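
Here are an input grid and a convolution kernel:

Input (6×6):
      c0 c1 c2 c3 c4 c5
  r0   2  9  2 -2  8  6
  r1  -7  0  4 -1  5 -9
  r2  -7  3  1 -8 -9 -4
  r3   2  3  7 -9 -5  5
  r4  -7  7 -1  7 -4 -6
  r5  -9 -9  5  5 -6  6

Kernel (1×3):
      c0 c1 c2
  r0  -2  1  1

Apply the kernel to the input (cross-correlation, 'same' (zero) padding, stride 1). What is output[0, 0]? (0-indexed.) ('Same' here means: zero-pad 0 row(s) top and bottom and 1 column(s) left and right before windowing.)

11

The receptive field on the zero-padded input at this output position is [0 2 9]. Elementwise product with the kernel and sum: 0·-2 + 2·1 + 9·1.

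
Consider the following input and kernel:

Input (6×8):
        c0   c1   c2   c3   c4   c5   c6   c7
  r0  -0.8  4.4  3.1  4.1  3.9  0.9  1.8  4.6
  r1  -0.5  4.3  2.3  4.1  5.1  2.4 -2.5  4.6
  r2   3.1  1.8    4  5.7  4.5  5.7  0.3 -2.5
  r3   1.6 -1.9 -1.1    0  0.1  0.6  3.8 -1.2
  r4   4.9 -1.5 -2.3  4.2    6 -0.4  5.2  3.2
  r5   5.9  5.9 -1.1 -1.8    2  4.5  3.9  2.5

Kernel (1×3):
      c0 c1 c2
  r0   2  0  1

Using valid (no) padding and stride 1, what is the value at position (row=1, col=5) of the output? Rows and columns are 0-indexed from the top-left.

9.4

The receptive field on the input at this output position is [2.4 -2.5 4.6]. Elementwise product with the kernel and sum: 2.4·2 + 4.6·1.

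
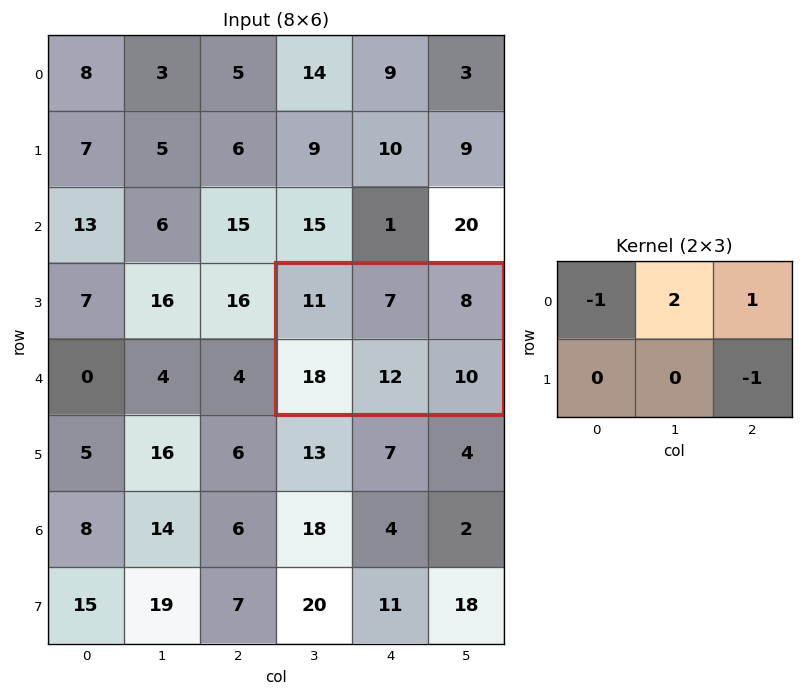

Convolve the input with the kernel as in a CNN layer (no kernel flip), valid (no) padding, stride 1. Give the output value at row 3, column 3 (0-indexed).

1

The receptive field on the input at this output position is [11 7 8 / 18 12 10]. Elementwise product with the kernel and sum: 11·-1 + 7·2 + 8·1 + 10·-1.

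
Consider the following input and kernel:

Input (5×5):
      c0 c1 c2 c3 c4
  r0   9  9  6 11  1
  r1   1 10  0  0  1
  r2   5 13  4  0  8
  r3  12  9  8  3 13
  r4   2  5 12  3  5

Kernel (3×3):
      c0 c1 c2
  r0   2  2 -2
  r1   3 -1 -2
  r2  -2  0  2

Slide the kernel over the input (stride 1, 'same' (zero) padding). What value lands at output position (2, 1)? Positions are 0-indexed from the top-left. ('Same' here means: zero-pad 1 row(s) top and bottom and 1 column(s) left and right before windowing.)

The receptive field on the zero-padded input at this output position is [1 10 0 / 5 13 4 / 12 9 8]. Elementwise product with the kernel and sum: 1·2 + 10·2 + 0·-2 + 5·3 + 13·-1 + 4·-2 + 12·-2 + 8·2.

8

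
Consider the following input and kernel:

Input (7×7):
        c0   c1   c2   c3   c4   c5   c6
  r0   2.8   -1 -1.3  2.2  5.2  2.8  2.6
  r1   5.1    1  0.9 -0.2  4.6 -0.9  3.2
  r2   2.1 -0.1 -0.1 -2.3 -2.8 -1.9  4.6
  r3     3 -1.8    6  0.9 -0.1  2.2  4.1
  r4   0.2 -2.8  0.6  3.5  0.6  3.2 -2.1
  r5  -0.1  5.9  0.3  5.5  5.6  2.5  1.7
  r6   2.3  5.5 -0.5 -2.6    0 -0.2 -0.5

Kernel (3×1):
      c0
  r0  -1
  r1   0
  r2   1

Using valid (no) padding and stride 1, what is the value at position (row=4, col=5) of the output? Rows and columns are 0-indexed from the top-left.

-3.4

The receptive field on the input at this output position is [3.2 / 2.5 / -0.2]. Elementwise product with the kernel and sum: 3.2·-1 + -0.2·1.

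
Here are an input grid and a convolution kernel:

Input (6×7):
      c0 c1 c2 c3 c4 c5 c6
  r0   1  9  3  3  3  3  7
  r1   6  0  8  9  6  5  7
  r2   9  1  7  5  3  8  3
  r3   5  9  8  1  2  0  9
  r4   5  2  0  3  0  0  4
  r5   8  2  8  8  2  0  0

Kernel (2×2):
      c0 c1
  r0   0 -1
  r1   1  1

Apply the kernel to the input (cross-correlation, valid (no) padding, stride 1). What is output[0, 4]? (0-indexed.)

8

The receptive field on the input at this output position is [3 3 / 6 5]. Elementwise product with the kernel and sum: 3·-1 + 6·1 + 5·1.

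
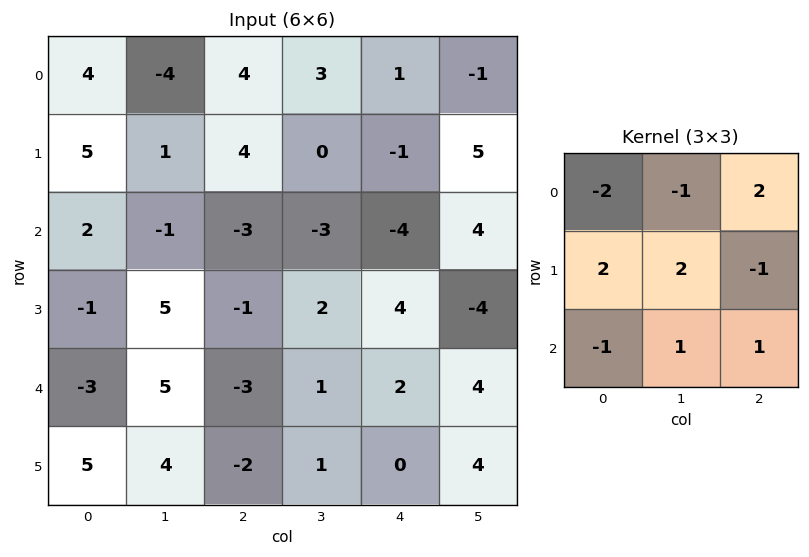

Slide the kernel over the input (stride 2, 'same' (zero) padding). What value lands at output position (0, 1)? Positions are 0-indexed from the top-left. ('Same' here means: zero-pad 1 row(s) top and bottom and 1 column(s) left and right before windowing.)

0

The receptive field on the zero-padded input at this output position is [0 0 0 / -4 4 3 / 1 4 0]. Elementwise product with the kernel and sum: 0·-2 + 0·-1 + 0·2 + -4·2 + 4·2 + 3·-1 + 1·-1 + 4·1 + 0·1.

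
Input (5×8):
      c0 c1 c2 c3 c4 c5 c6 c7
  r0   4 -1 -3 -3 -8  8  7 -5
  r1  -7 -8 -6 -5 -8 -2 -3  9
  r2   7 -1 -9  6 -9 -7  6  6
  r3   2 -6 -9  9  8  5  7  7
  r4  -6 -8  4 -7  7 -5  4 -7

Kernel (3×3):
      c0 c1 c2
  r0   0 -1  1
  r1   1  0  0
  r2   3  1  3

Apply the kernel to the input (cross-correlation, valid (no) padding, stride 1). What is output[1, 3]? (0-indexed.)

The receptive field on the input at this output position is [-5 -8 -2 / 6 -9 -7 / 9 8 5]. Elementwise product with the kernel and sum: -8·-1 + -2·1 + 6·1 + 9·3 + 8·1 + 5·3.

62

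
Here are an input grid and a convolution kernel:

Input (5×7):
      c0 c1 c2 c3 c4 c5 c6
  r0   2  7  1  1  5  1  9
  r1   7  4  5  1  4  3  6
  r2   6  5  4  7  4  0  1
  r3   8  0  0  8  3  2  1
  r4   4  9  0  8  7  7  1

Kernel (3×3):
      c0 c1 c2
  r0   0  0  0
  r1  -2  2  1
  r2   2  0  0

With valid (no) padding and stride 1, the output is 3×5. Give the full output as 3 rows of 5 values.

11 13 4 23 12
18 5 10 10 -1
-8 26 19 8 13

Output[0,0]: The receptive field on the input at this output position is [2 7 1 / 7 4 5 / 6 5 4]. Elementwise product with the kernel and sum: 7·-2 + 4·2 + 5·1 + 6·2.
Output[0,1]: The receptive field on the input at this output position is [7 1 1 / 4 5 1 / 5 4 7]. Elementwise product with the kernel and sum: 4·-2 + 5·2 + 1·1 + 5·2.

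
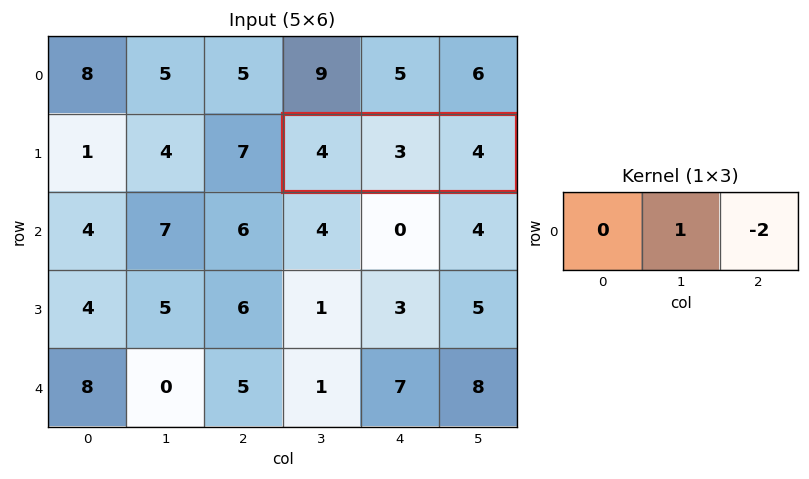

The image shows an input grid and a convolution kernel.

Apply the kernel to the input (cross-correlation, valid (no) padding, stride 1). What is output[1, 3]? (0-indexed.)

The receptive field on the input at this output position is [4 3 4]. Elementwise product with the kernel and sum: 3·1 + 4·-2.

-5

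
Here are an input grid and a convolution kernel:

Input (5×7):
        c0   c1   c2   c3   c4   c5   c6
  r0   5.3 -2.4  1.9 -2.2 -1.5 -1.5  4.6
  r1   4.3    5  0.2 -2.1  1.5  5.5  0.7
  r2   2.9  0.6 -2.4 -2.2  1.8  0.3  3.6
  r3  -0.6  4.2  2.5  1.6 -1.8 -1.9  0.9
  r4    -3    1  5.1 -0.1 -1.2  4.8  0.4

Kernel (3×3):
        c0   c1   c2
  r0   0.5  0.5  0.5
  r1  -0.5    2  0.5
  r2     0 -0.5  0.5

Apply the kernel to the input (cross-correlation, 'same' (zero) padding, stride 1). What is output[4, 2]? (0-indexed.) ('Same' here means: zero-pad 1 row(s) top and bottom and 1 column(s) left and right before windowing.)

The receptive field on the zero-padded input at this output position is [4.2 2.5 1.6 / 1 5.1 -0.1 / 0 0 0]. Elementwise product with the kernel and sum: 4.2·0.5 + 2.5·0.5 + 1.6·0.5 + 1·-0.5 + 5.1·2 + -0.1·0.5 + 0·-0.5 + 0·0.5.

13.8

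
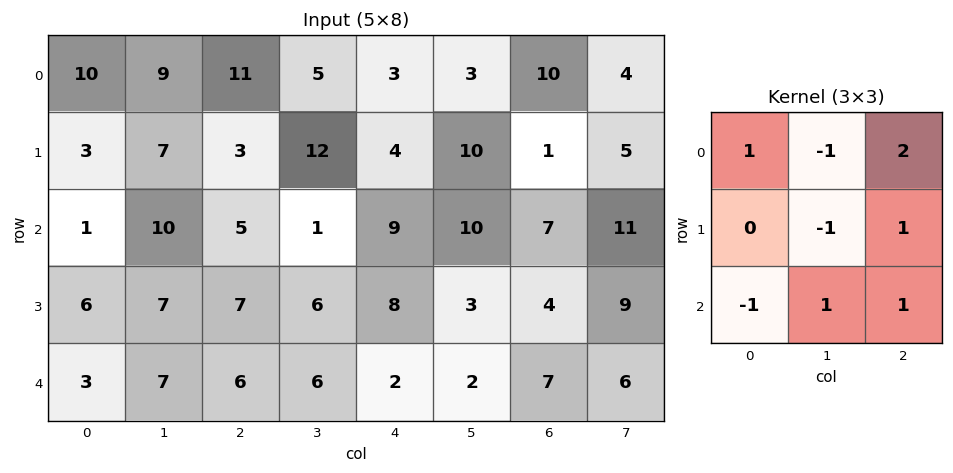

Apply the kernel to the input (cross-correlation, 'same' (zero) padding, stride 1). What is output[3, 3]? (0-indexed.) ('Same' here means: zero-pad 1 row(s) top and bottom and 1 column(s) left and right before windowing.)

The receptive field on the zero-padded input at this output position is [5 1 9 / 7 6 8 / 6 6 2]. Elementwise product with the kernel and sum: 5·1 + 1·-1 + 9·2 + 6·-1 + 8·1 + 6·-1 + 6·1 + 2·1.

26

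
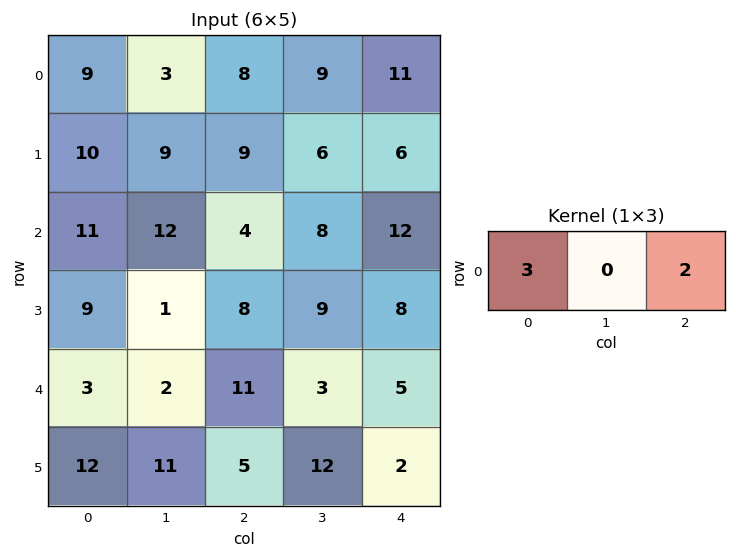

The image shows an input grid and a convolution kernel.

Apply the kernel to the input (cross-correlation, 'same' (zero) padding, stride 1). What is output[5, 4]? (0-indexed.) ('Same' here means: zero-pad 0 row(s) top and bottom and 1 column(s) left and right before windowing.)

The receptive field on the zero-padded input at this output position is [12 2 0]. Elementwise product with the kernel and sum: 12·3 + 0·2.

36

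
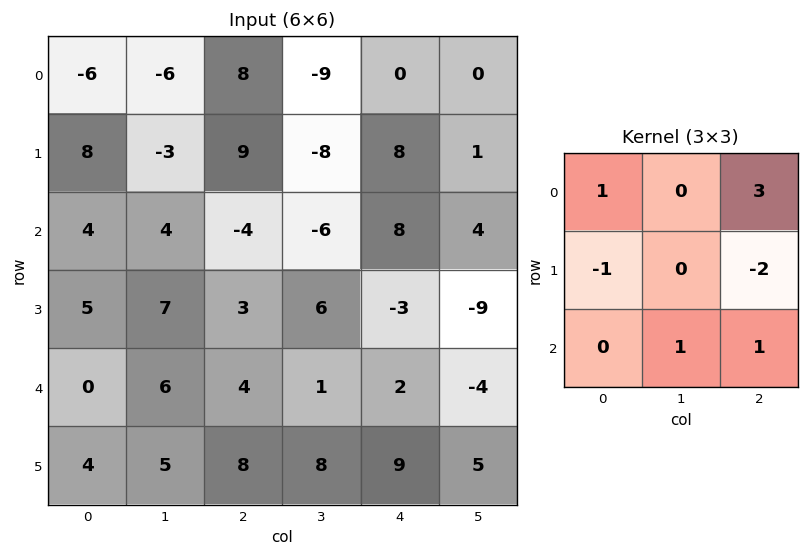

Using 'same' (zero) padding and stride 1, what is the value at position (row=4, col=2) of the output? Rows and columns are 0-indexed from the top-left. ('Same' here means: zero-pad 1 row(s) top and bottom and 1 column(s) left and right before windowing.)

The receptive field on the zero-padded input at this output position is [7 3 6 / 6 4 1 / 5 8 8]. Elementwise product with the kernel and sum: 7·1 + 6·3 + 6·-1 + 1·-2 + 8·1 + 8·1.

33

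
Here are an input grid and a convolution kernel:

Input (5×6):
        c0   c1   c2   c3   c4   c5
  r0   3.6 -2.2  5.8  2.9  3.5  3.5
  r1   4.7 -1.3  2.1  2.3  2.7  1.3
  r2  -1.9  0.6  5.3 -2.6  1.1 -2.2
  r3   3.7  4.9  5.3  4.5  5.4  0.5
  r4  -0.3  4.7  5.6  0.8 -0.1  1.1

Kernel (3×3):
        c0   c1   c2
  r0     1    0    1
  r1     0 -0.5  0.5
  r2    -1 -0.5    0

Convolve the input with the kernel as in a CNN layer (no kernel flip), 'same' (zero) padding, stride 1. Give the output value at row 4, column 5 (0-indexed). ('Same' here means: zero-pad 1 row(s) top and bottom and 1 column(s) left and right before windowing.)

The receptive field on the zero-padded input at this output position is [5.4 0.5 0 / -0.1 1.1 0 / 0 0 0]. Elementwise product with the kernel and sum: 5.4·1 + 0·1 + 1.1·-0.5 + 0·0.5 + 0·-1 + 0·-0.5.

4.85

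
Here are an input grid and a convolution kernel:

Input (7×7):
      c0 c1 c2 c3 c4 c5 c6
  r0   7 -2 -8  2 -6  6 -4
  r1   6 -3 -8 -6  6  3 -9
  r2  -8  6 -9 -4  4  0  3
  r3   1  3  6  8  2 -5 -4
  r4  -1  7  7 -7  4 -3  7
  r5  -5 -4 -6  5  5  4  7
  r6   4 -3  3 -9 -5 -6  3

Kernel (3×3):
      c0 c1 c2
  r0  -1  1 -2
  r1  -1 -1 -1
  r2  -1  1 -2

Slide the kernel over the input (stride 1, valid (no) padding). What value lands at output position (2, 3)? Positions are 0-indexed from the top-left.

20

The receptive field on the input at this output position is [-4 4 0 / 8 2 -5 / -7 4 -3]. Elementwise product with the kernel and sum: -4·-1 + 4·1 + 0·-2 + 8·-1 + 2·-1 + -5·-1 + -7·-1 + 4·1 + -3·-2.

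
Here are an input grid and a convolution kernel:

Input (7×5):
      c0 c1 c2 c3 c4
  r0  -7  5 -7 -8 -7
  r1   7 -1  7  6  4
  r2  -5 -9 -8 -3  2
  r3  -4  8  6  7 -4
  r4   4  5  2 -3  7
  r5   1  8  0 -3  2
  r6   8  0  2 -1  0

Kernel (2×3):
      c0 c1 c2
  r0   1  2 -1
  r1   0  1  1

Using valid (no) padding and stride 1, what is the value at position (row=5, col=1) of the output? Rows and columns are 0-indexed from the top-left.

12

The receptive field on the input at this output position is [8 0 -3 / 0 2 -1]. Elementwise product with the kernel and sum: 8·1 + 0·2 + -3·-1 + 2·1 + -1·1.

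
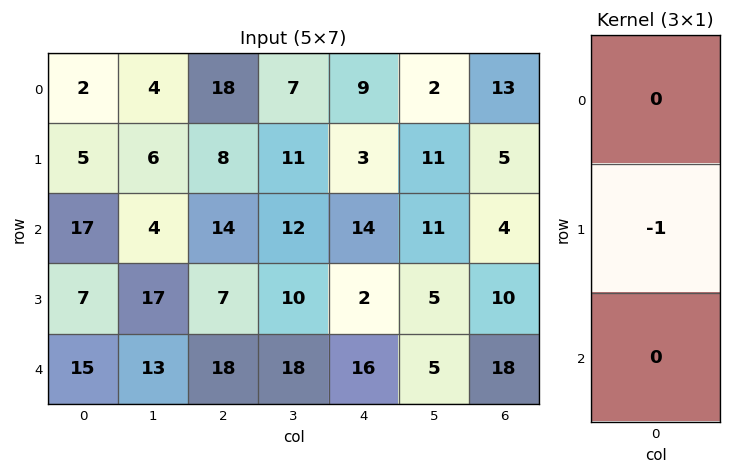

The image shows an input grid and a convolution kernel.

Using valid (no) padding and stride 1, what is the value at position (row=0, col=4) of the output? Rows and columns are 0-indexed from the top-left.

-3

The receptive field on the input at this output position is [9 / 3 / 14]. Elementwise product with the kernel and sum: 3·-1.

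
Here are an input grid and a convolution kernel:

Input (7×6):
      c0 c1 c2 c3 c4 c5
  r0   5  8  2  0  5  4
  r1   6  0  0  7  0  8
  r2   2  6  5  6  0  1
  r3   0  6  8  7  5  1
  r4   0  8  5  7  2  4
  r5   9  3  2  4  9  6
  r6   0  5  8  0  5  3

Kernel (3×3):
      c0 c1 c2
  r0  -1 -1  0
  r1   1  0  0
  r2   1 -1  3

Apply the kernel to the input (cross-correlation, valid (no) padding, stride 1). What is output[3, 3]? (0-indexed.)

The receptive field on the input at this output position is [7 5 1 / 7 2 4 / 4 9 6]. Elementwise product with the kernel and sum: 7·-1 + 5·-1 + 7·1 + 4·1 + 9·-1 + 6·3.

8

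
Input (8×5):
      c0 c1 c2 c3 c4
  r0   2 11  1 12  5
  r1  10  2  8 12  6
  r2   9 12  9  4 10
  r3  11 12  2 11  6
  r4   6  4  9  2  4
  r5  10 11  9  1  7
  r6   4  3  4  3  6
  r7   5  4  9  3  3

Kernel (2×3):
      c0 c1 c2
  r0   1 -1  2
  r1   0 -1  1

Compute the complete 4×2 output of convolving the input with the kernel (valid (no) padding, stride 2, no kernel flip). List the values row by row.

Output[0,0]: The receptive field on the input at this output position is [2 11 1 / 10 2 8]. Elementwise product with the kernel and sum: 2·1 + 11·-1 + 1·2 + 2·-1 + 8·1.
Output[0,1]: The receptive field on the input at this output position is [1 12 5 / 8 12 6]. Elementwise product with the kernel and sum: 1·1 + 12·-1 + 5·2 + 12·-1 + 6·1.

-1 -7
5 20
18 21
14 13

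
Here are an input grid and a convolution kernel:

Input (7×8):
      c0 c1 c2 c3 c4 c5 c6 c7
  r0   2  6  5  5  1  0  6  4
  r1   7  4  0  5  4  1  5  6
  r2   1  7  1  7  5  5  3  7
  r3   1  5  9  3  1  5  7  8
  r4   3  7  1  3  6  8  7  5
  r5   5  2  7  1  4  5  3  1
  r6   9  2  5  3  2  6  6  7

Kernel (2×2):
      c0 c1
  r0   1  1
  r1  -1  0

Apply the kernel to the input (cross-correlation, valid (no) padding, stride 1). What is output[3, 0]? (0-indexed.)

The receptive field on the input at this output position is [1 5 / 3 7]. Elementwise product with the kernel and sum: 1·1 + 5·1 + 3·-1.

3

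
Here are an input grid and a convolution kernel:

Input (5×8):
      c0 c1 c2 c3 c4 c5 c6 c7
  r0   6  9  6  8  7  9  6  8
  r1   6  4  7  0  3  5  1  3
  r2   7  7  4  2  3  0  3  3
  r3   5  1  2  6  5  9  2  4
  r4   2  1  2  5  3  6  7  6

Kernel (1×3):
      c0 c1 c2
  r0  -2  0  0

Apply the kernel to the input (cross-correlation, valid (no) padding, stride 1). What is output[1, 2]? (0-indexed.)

The receptive field on the input at this output position is [7 0 3]. Elementwise product with the kernel and sum: 7·-2.

-14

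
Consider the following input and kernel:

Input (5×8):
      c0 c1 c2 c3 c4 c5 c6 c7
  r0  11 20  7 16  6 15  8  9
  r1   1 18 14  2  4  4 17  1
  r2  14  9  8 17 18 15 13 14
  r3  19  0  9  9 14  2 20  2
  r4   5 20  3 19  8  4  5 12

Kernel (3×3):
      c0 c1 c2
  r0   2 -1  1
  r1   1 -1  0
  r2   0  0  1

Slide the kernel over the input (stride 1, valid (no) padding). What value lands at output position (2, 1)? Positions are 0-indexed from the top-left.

37

The receptive field on the input at this output position is [9 8 17 / 0 9 9 / 20 3 19]. Elementwise product with the kernel and sum: 9·2 + 8·-1 + 17·1 + 0·1 + 9·-1 + 19·1.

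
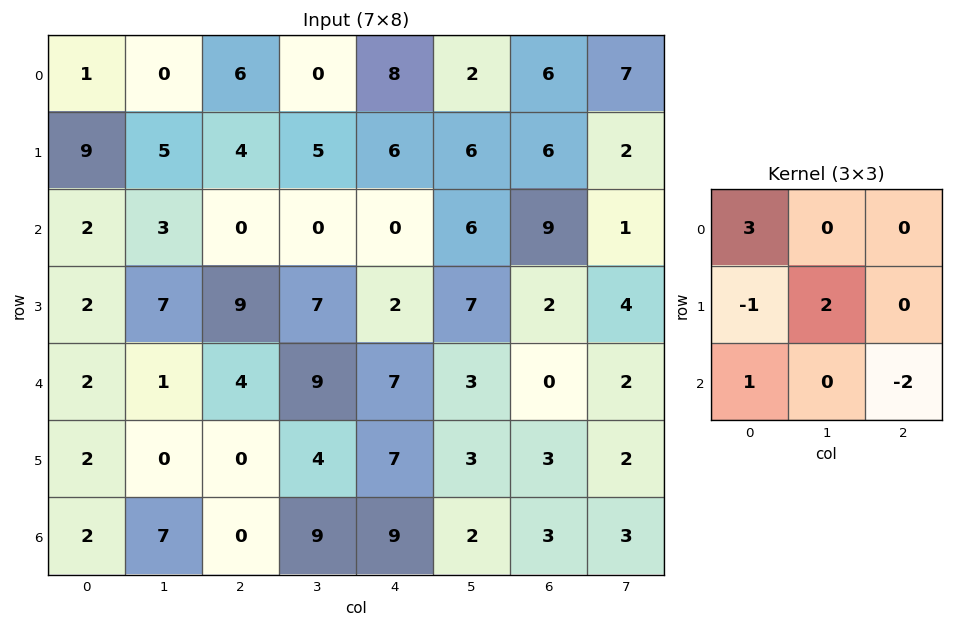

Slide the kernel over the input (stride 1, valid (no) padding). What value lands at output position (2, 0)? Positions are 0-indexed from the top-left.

The receptive field on the input at this output position is [2 3 0 / 2 7 9 / 2 1 4]. Elementwise product with the kernel and sum: 2·3 + 2·-1 + 7·2 + 2·1 + 4·-2.

12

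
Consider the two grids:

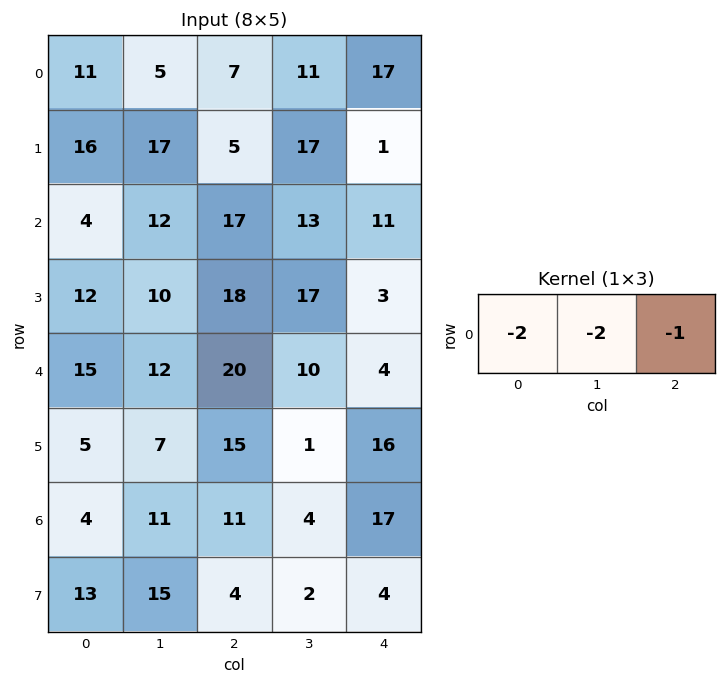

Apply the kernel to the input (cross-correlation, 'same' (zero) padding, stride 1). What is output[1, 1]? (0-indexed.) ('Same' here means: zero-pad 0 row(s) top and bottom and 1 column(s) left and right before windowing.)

The receptive field on the zero-padded input at this output position is [16 17 5]. Elementwise product with the kernel and sum: 16·-2 + 17·-2 + 5·-1.

-71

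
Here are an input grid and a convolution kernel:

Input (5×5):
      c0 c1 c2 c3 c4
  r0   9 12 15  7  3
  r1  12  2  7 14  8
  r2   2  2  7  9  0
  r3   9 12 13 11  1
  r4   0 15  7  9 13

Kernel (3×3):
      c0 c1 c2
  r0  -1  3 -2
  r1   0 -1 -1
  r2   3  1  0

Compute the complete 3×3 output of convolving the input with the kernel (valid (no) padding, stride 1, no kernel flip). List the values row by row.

Output[0,0]: The receptive field on the input at this output position is [9 12 15 / 12 2 7 / 2 2 7]. Elementwise product with the kernel and sum: 9·-1 + 12·3 + 15·-2 + 2·-1 + 7·-1 + 2·3 + 2·1.
Output[0,1]: The receptive field on the input at this output position is [12 15 7 / 2 7 14 / 2 7 9]. Elementwise product with the kernel and sum: 12·-1 + 15·3 + 7·-2 + 7·-1 + 14·-1 + 2·3 + 7·1.

-4 11 8
10 24 60
-20 29 38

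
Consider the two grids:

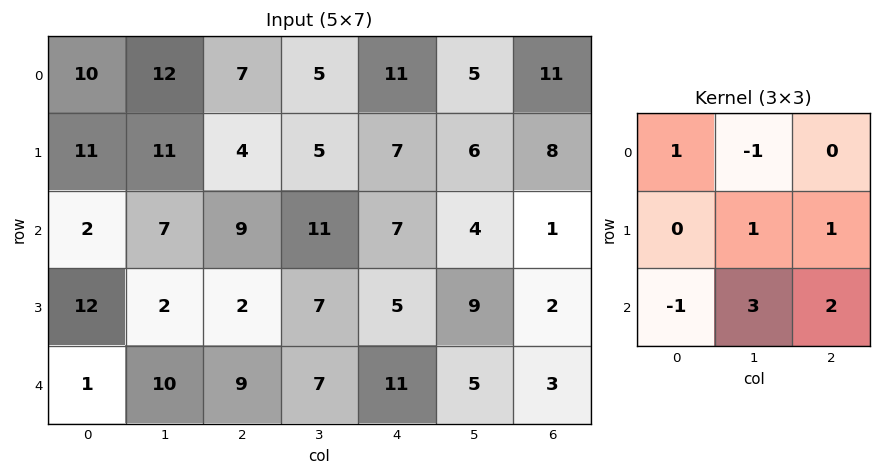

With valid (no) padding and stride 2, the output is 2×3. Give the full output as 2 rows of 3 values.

Output[0,0]: The receptive field on the input at this output position is [10 12 7 / 11 11 4 / 2 7 9]. Elementwise product with the kernel and sum: 10·1 + 12·-1 + 11·1 + 4·1 + 2·-1 + 7·3 + 9·2.
Output[0,1]: The receptive field on the input at this output position is [7 5 11 / 4 5 7 / 9 11 7]. Elementwise product with the kernel and sum: 7·1 + 5·-1 + 5·1 + 7·1 + 9·-1 + 11·3 + 7·2.

50 52 27
46 44 24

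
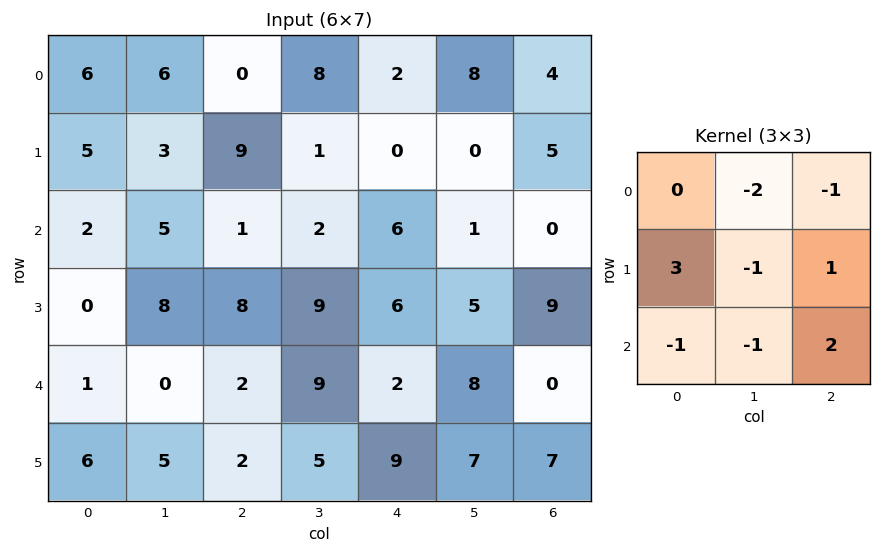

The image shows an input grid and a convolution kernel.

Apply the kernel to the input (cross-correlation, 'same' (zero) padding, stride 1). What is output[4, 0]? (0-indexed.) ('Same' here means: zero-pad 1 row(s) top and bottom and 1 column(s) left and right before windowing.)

-5

The receptive field on the zero-padded input at this output position is [0 0 8 / 0 1 0 / 0 6 5]. Elementwise product with the kernel and sum: 0·-2 + 8·-1 + 0·3 + 1·-1 + 0·1 + 0·-1 + 6·-1 + 5·2.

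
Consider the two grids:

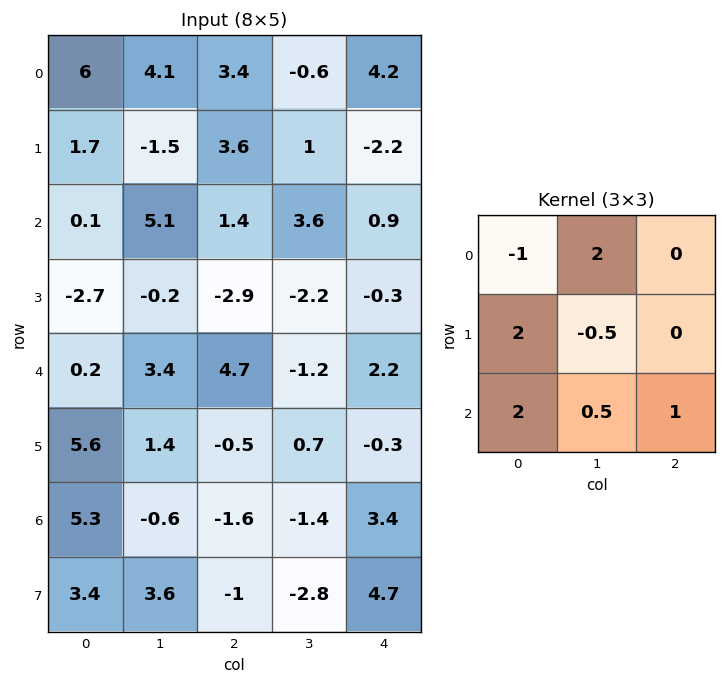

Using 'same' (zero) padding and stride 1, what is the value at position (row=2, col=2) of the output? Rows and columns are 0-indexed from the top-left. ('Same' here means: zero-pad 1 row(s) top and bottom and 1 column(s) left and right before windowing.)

14.15

The receptive field on the zero-padded input at this output position is [-1.5 3.6 1 / 5.1 1.4 3.6 / -0.2 -2.9 -2.2]. Elementwise product with the kernel and sum: -1.5·-1 + 3.6·2 + 5.1·2 + 1.4·-0.5 + -0.2·2 + -2.9·0.5 + -2.2·1.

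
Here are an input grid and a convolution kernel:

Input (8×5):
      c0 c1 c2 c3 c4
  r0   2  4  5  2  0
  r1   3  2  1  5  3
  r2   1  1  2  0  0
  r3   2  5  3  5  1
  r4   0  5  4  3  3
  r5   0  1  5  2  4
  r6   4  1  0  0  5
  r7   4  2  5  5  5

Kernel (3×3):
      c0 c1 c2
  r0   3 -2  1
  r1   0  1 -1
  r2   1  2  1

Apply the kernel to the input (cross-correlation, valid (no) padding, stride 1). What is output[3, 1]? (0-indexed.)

28

The receptive field on the input at this output position is [5 3 5 / 5 4 3 / 1 5 2]. Elementwise product with the kernel and sum: 5·3 + 3·-2 + 5·1 + 4·1 + 3·-1 + 1·1 + 5·2 + 2·1.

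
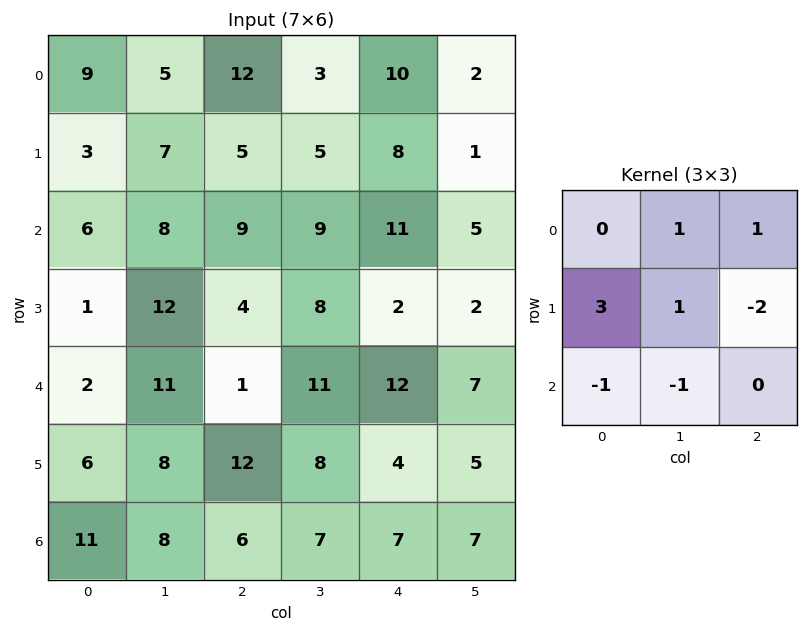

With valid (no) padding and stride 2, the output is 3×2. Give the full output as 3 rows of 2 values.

9 -1
11 24
-5 46

Output[0,0]: The receptive field on the input at this output position is [9 5 12 / 3 7 5 / 6 8 9]. Elementwise product with the kernel and sum: 5·1 + 12·1 + 3·3 + 7·1 + 5·-2 + 6·-1 + 8·-1.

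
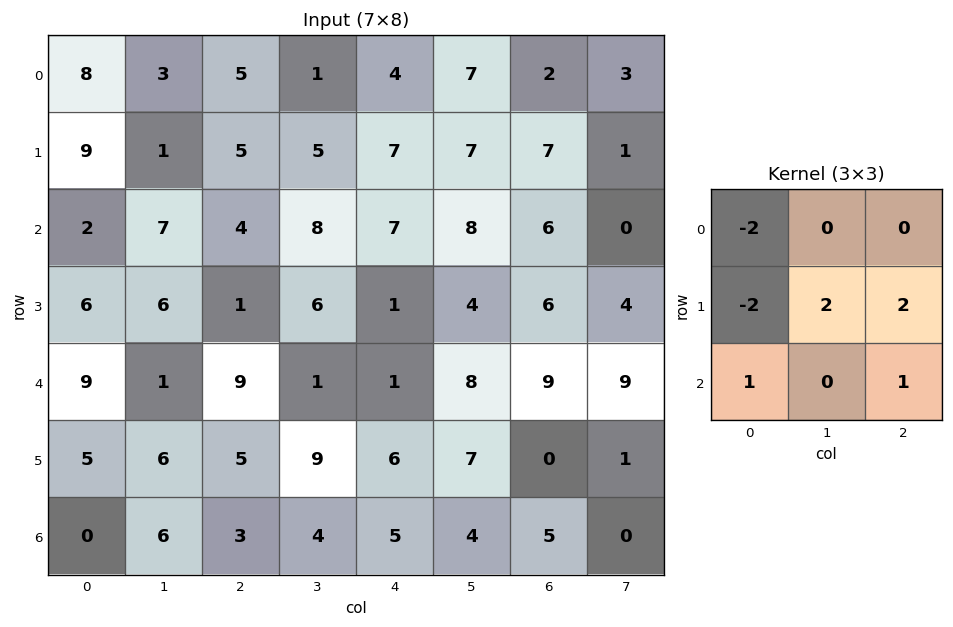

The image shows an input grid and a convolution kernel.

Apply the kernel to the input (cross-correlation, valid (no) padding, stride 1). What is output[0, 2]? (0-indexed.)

15

The receptive field on the input at this output position is [5 1 4 / 5 5 7 / 4 8 7]. Elementwise product with the kernel and sum: 5·-2 + 5·-2 + 5·2 + 7·2 + 4·1 + 7·1.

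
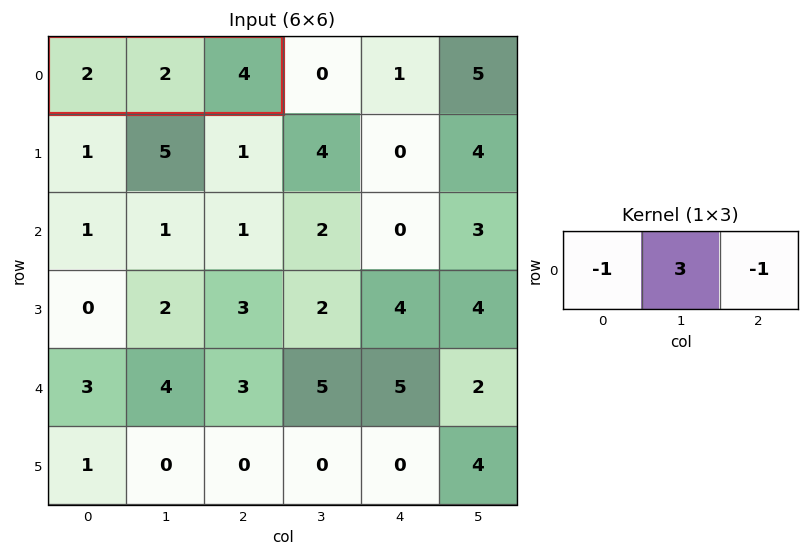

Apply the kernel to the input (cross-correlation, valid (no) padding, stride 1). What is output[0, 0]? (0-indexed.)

The receptive field on the input at this output position is [2 2 4]. Elementwise product with the kernel and sum: 2·-1 + 2·3 + 4·-1.

0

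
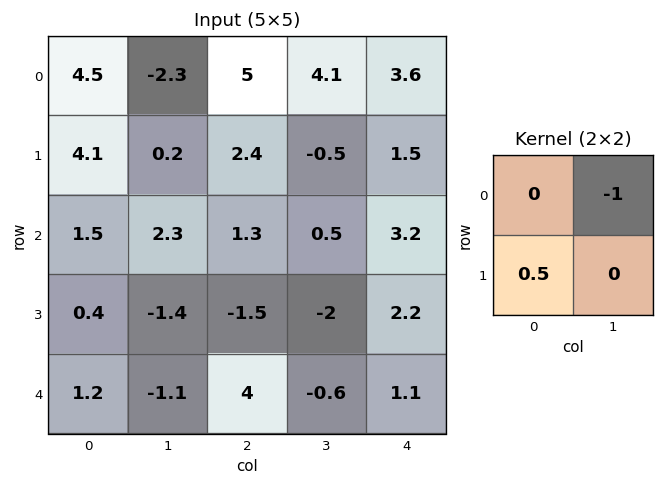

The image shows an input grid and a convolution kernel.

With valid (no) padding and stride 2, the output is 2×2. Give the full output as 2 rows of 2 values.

Output[0,0]: The receptive field on the input at this output position is [4.5 -2.3 / 4.1 0.2]. Elementwise product with the kernel and sum: -2.3·-1 + 4.1·0.5.
Output[0,1]: The receptive field on the input at this output position is [5 4.1 / 2.4 -0.5]. Elementwise product with the kernel and sum: 4.1·-1 + 2.4·0.5.

4.35 -2.9
-2.1 -1.25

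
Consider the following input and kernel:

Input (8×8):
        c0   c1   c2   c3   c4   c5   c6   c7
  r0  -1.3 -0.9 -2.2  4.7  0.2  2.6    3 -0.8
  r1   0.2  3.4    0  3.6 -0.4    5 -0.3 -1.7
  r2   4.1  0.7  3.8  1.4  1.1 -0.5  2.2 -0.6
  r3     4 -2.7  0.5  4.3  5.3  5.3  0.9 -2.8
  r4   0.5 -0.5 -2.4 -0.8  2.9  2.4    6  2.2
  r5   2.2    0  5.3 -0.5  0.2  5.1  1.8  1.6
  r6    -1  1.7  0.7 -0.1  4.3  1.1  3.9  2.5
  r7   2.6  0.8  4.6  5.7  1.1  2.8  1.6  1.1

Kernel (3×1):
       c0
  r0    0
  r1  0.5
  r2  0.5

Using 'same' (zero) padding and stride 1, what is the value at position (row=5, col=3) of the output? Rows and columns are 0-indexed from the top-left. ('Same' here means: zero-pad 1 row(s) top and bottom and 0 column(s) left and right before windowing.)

-0.3

The receptive field on the zero-padded input at this output position is [-0.8 / -0.5 / -0.1]. Elementwise product with the kernel and sum: -0.5·0.5 + -0.1·0.5.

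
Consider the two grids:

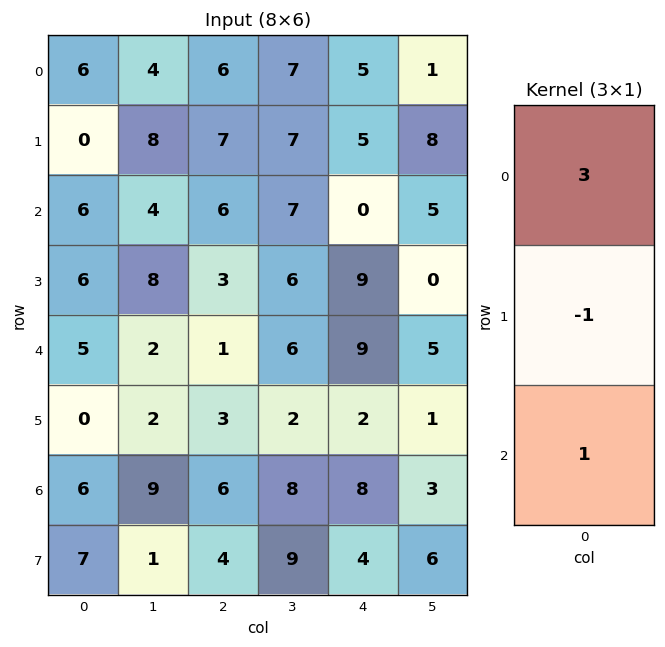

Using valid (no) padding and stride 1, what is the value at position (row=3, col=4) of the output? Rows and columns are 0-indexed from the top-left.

The receptive field on the input at this output position is [9 / 9 / 2]. Elementwise product with the kernel and sum: 9·3 + 9·-1 + 2·1.

20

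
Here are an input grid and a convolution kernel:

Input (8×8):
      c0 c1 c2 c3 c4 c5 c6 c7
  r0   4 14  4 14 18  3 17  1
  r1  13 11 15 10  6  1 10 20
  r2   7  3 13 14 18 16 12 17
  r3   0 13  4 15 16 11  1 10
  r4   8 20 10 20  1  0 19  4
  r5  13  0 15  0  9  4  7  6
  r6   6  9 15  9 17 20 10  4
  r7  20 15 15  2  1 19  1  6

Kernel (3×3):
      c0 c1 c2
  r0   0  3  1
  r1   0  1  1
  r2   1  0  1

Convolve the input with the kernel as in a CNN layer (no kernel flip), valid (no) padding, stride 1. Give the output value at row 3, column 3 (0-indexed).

The receptive field on the input at this output position is [15 16 11 / 20 1 0 / 0 9 4]. Elementwise product with the kernel and sum: 16·3 + 11·1 + 1·1 + 0·1 + 0·1 + 4·1.

64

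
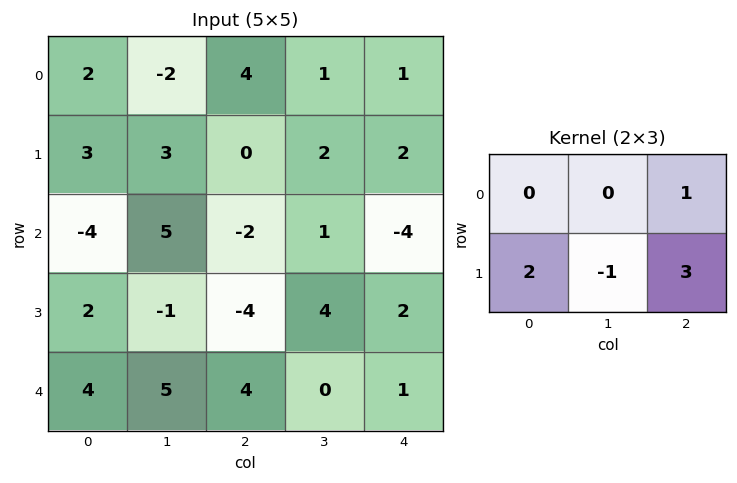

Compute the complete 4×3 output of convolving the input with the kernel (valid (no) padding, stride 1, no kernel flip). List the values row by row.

7 13 5
-19 17 -15
-9 15 -10
11 10 13

Output[0,0]: The receptive field on the input at this output position is [2 -2 4 / 3 3 0]. Elementwise product with the kernel and sum: 4·1 + 3·2 + 3·-1 + 0·3.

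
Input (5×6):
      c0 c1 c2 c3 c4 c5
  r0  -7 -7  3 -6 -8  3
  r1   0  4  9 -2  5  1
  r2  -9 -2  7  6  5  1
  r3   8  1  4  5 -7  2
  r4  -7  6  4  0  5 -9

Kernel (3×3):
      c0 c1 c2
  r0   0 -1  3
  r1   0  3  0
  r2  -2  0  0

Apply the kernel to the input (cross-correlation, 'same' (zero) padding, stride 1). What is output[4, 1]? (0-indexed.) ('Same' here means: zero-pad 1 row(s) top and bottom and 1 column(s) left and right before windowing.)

The receptive field on the zero-padded input at this output position is [8 1 4 / -7 6 4 / 0 0 0]. Elementwise product with the kernel and sum: 1·-1 + 4·3 + 6·3 + 0·-2.

29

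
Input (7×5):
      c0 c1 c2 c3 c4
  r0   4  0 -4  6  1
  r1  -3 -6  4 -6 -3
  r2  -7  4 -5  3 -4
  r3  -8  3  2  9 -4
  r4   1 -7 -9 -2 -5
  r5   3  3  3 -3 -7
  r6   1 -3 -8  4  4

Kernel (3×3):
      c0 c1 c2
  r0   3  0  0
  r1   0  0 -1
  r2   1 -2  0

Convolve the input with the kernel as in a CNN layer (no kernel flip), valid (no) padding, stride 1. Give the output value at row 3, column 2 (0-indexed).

The receptive field on the input at this output position is [2 9 -4 / -9 -2 -5 / 3 -3 -7]. Elementwise product with the kernel and sum: 2·3 + -5·-1 + 3·1 + -3·-2.

20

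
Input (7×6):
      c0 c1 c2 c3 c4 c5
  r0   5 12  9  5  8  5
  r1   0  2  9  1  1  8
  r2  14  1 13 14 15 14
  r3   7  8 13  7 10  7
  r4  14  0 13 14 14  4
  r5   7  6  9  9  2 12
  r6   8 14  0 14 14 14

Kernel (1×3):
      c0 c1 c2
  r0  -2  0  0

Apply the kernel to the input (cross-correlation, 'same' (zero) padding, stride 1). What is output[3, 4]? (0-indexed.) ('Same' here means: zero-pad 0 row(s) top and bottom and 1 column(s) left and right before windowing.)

The receptive field on the zero-padded input at this output position is [7 10 7]. Elementwise product with the kernel and sum: 7·-2.

-14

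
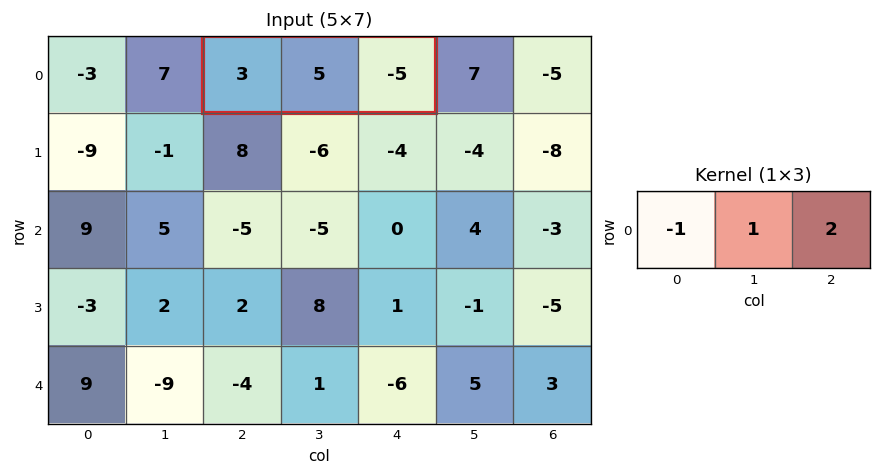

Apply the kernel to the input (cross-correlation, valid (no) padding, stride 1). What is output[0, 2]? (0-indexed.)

The receptive field on the input at this output position is [3 5 -5]. Elementwise product with the kernel and sum: 3·-1 + 5·1 + -5·2.

-8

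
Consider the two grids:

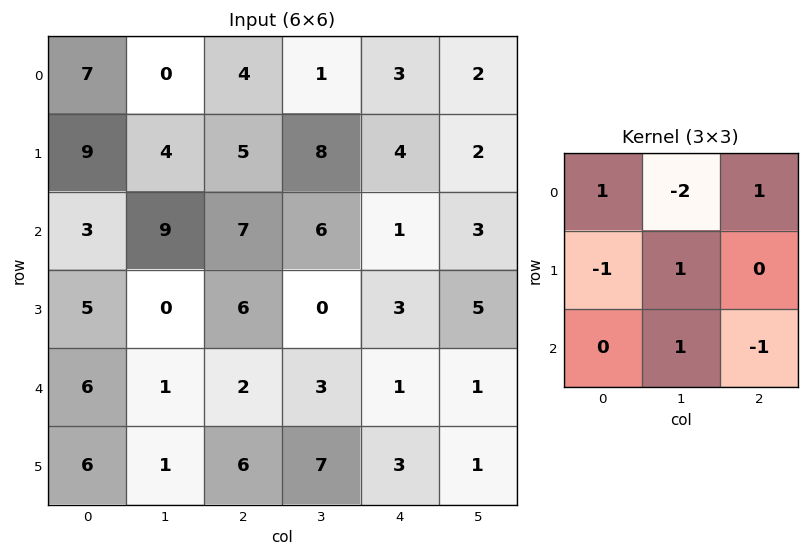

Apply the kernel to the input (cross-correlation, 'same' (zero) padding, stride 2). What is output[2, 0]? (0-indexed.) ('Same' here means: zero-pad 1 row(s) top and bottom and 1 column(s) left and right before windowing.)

1

The receptive field on the zero-padded input at this output position is [0 5 0 / 0 6 1 / 0 6 1]. Elementwise product with the kernel and sum: 0·1 + 5·-2 + 0·1 + 0·-1 + 6·1 + 6·1 + 1·-1.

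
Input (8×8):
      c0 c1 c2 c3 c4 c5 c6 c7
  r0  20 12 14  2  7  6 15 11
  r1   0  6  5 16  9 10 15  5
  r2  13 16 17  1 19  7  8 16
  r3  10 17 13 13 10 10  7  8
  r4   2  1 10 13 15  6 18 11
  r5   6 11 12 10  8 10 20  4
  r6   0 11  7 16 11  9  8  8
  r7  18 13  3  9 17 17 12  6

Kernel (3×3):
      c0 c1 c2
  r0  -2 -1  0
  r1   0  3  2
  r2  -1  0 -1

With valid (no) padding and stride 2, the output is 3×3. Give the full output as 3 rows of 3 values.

-54 0 13
23 -1 -34
45 -5 15

Output[0,0]: The receptive field on the input at this output position is [20 12 14 / 0 6 5 / 13 16 17]. Elementwise product with the kernel and sum: 20·-2 + 12·-1 + 6·3 + 5·2 + 13·-1 + 17·-1.
Output[0,1]: The receptive field on the input at this output position is [14 2 7 / 5 16 9 / 17 1 19]. Elementwise product with the kernel and sum: 14·-2 + 2·-1 + 16·3 + 9·2 + 17·-1 + 19·-1.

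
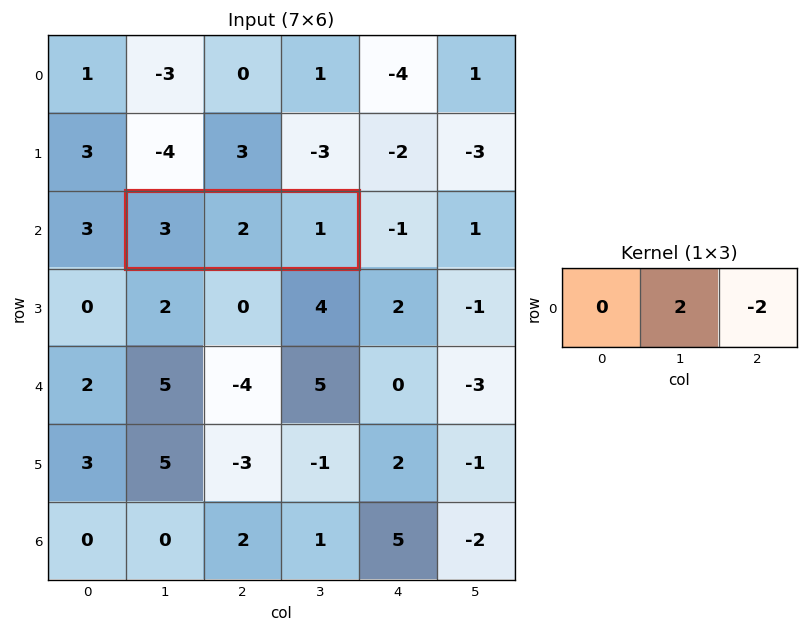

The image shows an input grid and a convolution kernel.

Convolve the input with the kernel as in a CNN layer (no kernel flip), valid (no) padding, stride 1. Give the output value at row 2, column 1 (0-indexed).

The receptive field on the input at this output position is [3 2 1]. Elementwise product with the kernel and sum: 2·2 + 1·-2.

2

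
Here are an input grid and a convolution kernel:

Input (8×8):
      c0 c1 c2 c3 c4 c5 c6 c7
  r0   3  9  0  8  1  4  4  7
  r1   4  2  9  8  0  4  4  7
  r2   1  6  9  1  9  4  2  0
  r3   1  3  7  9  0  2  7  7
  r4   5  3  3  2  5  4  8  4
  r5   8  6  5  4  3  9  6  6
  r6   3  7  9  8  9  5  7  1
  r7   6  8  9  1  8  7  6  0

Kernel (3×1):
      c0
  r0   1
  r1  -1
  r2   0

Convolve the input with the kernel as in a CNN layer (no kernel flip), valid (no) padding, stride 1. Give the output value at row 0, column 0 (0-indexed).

-1

The receptive field on the input at this output position is [3 / 4 / 1]. Elementwise product with the kernel and sum: 3·1 + 4·-1.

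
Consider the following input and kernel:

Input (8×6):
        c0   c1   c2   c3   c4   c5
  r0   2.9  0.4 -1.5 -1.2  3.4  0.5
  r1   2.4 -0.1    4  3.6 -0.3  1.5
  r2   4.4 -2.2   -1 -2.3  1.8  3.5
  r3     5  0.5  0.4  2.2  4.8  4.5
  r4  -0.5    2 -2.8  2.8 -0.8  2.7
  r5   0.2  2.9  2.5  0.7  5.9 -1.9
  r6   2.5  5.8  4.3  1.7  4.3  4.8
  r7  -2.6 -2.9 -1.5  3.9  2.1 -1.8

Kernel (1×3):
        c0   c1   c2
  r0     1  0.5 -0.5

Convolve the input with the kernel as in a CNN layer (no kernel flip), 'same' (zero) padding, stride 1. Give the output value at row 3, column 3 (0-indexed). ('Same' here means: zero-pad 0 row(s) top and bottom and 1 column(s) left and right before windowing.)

The receptive field on the zero-padded input at this output position is [0.4 2.2 4.8]. Elementwise product with the kernel and sum: 0.4·1 + 2.2·0.5 + 4.8·-0.5.

-0.9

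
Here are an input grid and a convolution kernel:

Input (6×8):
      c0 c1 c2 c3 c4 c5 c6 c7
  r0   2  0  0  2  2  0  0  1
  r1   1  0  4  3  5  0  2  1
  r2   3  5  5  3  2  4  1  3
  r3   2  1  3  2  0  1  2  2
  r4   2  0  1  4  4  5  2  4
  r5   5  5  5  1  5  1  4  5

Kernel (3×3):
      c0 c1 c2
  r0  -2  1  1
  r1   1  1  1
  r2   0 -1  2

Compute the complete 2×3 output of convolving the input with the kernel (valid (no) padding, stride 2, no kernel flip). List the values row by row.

Output[0,0]: The receptive field on the input at this output position is [2 0 0 / 1 0 4 / 3 5 5]. Elementwise product with the kernel and sum: 2·-2 + 0·1 + 0·1 + 1·1 + 0·1 + 4·1 + 5·-1 + 5·2.
Output[0,1]: The receptive field on the input at this output position is [0 2 2 / 4 3 5 / 5 3 2]. Elementwise product with the kernel and sum: 0·-2 + 2·1 + 2·1 + 4·1 + 3·1 + 5·1 + 3·-1 + 2·2.

6 17 1
12 4 3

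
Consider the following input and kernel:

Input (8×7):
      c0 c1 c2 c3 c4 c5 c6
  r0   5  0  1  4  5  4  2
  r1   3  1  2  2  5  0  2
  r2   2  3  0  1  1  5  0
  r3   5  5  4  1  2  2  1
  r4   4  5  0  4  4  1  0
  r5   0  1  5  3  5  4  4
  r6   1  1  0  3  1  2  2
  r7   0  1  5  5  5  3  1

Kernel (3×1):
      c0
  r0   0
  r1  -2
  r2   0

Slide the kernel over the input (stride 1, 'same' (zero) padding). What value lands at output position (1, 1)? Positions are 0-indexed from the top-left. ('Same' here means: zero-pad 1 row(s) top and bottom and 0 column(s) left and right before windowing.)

The receptive field on the zero-padded input at this output position is [0 / 1 / 3]. Elementwise product with the kernel and sum: 1·-2.

-2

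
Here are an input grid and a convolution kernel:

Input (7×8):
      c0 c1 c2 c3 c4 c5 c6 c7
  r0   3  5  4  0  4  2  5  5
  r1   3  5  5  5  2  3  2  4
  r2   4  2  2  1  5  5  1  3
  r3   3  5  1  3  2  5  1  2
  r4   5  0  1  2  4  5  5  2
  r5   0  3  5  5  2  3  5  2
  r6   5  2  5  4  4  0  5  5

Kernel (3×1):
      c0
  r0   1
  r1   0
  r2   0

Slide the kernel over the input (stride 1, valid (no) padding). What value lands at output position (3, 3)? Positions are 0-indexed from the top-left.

3

The receptive field on the input at this output position is [3 / 2 / 5]. Elementwise product with the kernel and sum: 3·1.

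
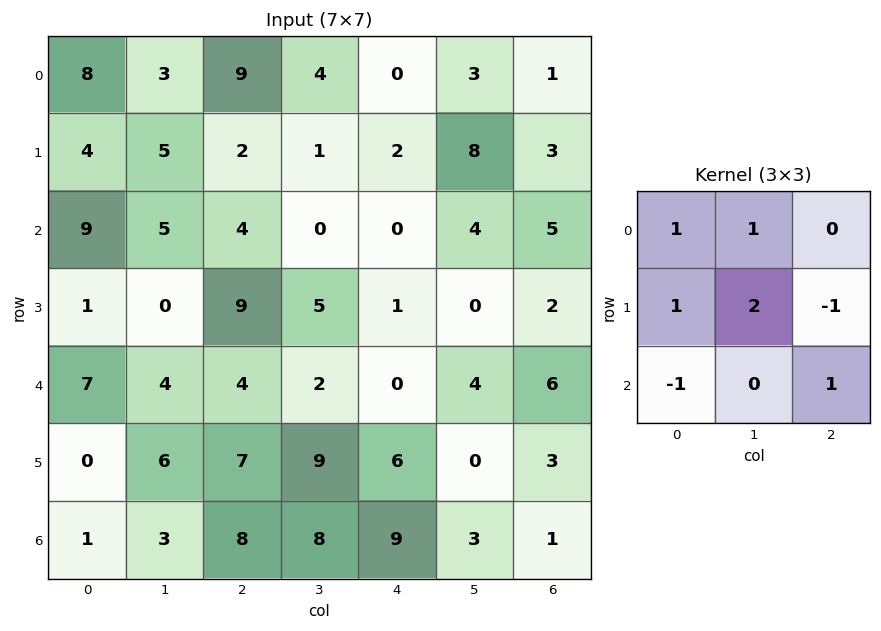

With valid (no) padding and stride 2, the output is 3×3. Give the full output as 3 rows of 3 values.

18 11 23
3 18 9
23 26 -1

Output[0,0]: The receptive field on the input at this output position is [8 3 9 / 4 5 2 / 9 5 4]. Elementwise product with the kernel and sum: 8·1 + 3·1 + 4·1 + 5·2 + 2·-1 + 9·-1 + 4·1.
Output[0,1]: The receptive field on the input at this output position is [9 4 0 / 2 1 2 / 4 0 0]. Elementwise product with the kernel and sum: 9·1 + 4·1 + 2·1 + 1·2 + 2·-1 + 4·-1 + 0·1.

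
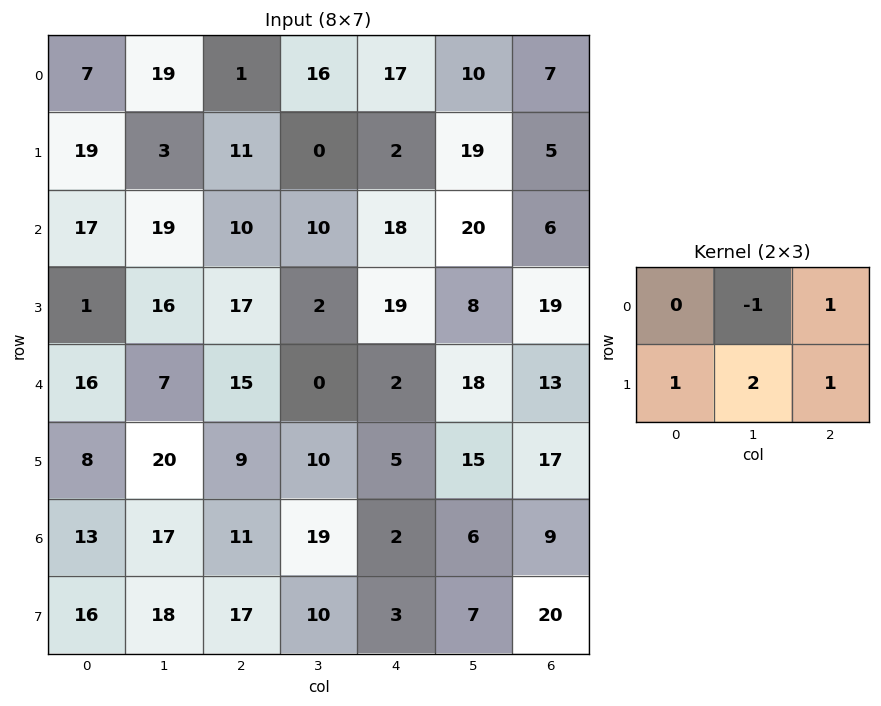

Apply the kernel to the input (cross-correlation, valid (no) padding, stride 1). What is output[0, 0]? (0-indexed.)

The receptive field on the input at this output position is [7 19 1 / 19 3 11]. Elementwise product with the kernel and sum: 19·-1 + 1·1 + 19·1 + 3·2 + 11·1.

18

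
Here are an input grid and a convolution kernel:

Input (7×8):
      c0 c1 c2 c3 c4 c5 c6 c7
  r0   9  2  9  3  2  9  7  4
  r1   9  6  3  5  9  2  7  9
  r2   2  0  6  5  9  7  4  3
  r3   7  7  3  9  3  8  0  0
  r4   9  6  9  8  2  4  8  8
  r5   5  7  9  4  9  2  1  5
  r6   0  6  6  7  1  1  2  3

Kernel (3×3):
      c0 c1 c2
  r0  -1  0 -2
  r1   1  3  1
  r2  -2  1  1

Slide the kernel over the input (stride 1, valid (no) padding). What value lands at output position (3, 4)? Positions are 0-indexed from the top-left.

The receptive field on the input at this output position is [3 8 0 / 2 4 8 / 9 2 1]. Elementwise product with the kernel and sum: 3·-1 + 0·-2 + 2·1 + 4·3 + 8·1 + 9·-2 + 2·1 + 1·1.

4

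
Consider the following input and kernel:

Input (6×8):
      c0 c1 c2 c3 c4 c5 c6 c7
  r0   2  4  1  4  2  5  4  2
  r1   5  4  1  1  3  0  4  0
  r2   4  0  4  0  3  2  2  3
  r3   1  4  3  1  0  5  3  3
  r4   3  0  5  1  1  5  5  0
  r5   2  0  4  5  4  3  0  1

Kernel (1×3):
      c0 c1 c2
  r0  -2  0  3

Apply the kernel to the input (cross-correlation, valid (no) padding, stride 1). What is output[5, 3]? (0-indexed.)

-1

The receptive field on the input at this output position is [5 4 3]. Elementwise product with the kernel and sum: 5·-2 + 3·3.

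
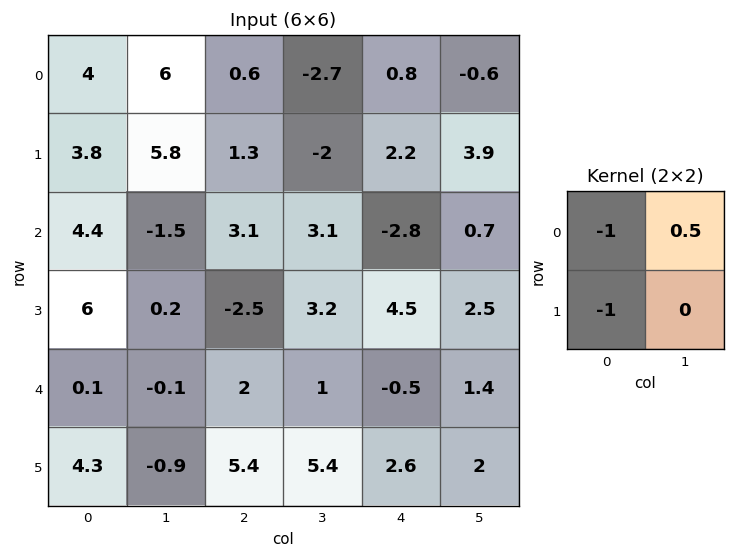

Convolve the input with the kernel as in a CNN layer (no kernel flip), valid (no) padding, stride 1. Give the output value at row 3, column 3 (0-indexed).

-1.95

The receptive field on the input at this output position is [3.2 4.5 / 1 -0.5]. Elementwise product with the kernel and sum: 3.2·-1 + 4.5·0.5 + 1·-1.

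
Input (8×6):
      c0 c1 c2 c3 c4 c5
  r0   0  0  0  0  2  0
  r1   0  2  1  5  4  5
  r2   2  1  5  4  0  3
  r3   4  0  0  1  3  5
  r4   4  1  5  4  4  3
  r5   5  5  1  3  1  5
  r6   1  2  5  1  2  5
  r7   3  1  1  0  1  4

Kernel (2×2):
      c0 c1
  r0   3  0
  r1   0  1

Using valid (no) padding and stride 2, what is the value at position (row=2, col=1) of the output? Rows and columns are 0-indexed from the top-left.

18

The receptive field on the input at this output position is [5 4 / 1 3]. Elementwise product with the kernel and sum: 5·3 + 3·1.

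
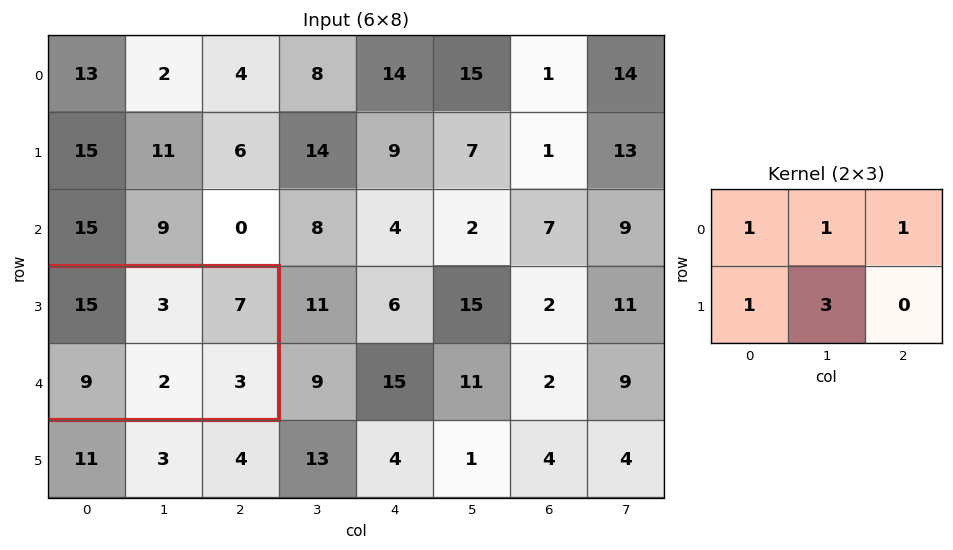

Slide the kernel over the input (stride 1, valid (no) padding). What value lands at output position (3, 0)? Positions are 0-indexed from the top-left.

40

The receptive field on the input at this output position is [15 3 7 / 9 2 3]. Elementwise product with the kernel and sum: 15·1 + 3·1 + 7·1 + 9·1 + 2·3.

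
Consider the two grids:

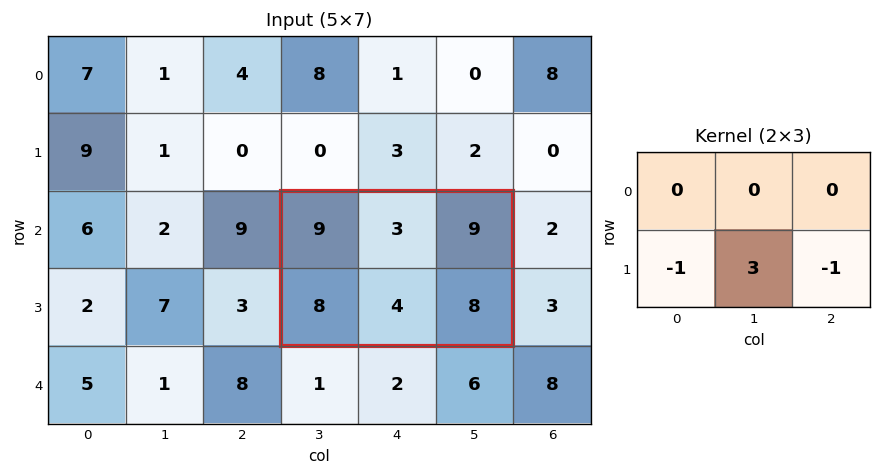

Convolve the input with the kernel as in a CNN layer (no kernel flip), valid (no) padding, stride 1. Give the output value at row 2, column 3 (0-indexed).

-4

The receptive field on the input at this output position is [9 3 9 / 8 4 8]. Elementwise product with the kernel and sum: 8·-1 + 4·3 + 8·-1.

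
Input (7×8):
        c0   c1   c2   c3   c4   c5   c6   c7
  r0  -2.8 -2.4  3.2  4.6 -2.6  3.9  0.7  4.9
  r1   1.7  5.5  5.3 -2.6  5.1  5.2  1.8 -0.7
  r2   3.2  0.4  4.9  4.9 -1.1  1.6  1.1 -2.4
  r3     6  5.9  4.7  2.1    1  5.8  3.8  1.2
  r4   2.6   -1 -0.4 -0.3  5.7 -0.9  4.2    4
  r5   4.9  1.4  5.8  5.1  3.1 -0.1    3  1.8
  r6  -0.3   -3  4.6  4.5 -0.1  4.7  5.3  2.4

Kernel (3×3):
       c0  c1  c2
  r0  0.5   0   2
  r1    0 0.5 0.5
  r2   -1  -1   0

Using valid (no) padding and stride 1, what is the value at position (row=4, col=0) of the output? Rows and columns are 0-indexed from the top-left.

7.4

The receptive field on the input at this output position is [2.6 -1 -0.4 / 4.9 1.4 5.8 / -0.3 -3 4.6]. Elementwise product with the kernel and sum: 2.6·0.5 + -0.4·2 + 1.4·0.5 + 5.8·0.5 + -0.3·-1 + -3·-1.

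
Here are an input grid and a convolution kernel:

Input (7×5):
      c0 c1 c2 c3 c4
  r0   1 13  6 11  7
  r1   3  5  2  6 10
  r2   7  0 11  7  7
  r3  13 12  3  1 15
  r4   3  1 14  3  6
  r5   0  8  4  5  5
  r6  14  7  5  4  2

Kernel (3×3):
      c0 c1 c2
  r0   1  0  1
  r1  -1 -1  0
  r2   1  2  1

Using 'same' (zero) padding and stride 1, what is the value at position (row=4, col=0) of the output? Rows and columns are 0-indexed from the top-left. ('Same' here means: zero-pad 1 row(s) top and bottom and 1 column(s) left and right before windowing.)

The receptive field on the zero-padded input at this output position is [0 13 12 / 0 3 1 / 0 0 8]. Elementwise product with the kernel and sum: 0·1 + 12·1 + 0·-1 + 3·-1 + 0·1 + 0·2 + 8·1.

17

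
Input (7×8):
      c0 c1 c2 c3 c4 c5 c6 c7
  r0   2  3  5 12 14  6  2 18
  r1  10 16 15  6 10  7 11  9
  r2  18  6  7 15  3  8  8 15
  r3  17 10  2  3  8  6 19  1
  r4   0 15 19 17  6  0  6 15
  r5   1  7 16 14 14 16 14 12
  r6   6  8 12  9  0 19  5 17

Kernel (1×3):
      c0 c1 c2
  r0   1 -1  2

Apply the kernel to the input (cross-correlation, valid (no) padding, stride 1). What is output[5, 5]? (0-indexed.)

26

The receptive field on the input at this output position is [16 14 12]. Elementwise product with the kernel and sum: 16·1 + 14·-1 + 12·2.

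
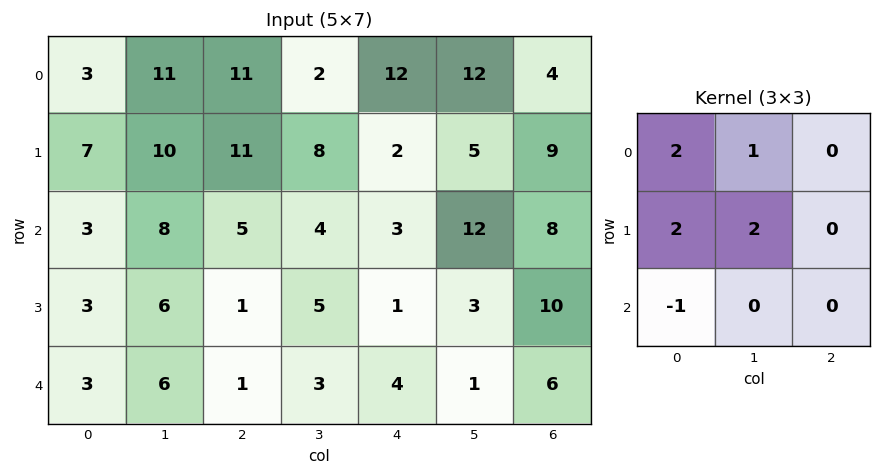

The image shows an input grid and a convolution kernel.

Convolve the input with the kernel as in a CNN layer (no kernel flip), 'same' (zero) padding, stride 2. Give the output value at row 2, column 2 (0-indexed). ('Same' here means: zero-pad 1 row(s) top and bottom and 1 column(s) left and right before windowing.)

25

The receptive field on the zero-padded input at this output position is [5 1 3 / 3 4 1 / 0 0 0]. Elementwise product with the kernel and sum: 5·2 + 1·1 + 3·2 + 4·2 + 0·-1.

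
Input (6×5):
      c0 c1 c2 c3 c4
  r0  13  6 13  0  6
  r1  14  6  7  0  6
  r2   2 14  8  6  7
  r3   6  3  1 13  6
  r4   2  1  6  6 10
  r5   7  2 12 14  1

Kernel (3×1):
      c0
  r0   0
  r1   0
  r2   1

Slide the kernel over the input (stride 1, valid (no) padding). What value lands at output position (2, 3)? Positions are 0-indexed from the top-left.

The receptive field on the input at this output position is [6 / 13 / 6]. Elementwise product with the kernel and sum: 6·1.

6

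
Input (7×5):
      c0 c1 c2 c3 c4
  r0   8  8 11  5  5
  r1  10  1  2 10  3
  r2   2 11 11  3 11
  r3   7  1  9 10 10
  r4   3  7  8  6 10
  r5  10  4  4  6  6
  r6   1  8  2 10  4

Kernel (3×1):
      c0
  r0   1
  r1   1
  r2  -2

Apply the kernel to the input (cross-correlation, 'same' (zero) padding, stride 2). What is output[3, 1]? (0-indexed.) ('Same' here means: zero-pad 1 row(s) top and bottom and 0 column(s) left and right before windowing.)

6

The receptive field on the zero-padded input at this output position is [4 / 2 / 0]. Elementwise product with the kernel and sum: 4·1 + 2·1 + 0·-2.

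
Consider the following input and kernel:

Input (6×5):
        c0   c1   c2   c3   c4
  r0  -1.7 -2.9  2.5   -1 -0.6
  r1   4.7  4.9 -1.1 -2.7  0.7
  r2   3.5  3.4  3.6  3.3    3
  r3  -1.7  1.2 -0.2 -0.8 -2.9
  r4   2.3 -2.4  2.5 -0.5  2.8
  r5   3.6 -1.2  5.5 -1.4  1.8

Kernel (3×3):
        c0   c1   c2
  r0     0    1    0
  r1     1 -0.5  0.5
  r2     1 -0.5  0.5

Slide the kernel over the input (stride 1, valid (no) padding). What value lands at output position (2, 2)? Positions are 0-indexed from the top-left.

6.2

The receptive field on the input at this output position is [3.6 3.3 3 / -0.2 -0.8 -2.9 / 2.5 -0.5 2.8]. Elementwise product with the kernel and sum: 3.3·1 + -0.2·1 + -0.8·-0.5 + -2.9·0.5 + 2.5·1 + -0.5·-0.5 + 2.8·0.5.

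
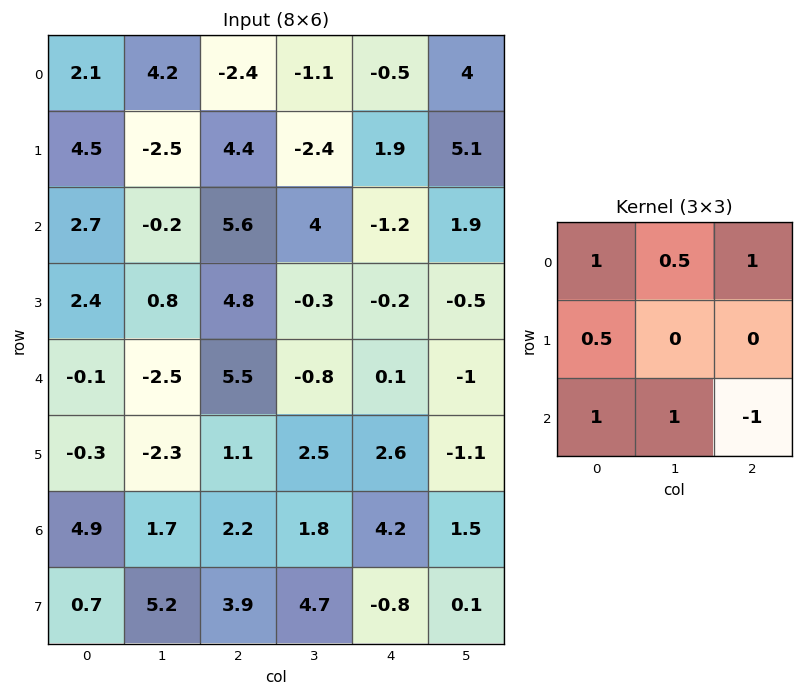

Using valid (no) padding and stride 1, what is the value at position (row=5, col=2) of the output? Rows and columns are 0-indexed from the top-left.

The receptive field on the input at this output position is [1.1 2.5 2.6 / 2.2 1.8 4.2 / 3.9 4.7 -0.8]. Elementwise product with the kernel and sum: 1.1·1 + 2.5·0.5 + 2.6·1 + 2.2·0.5 + 3.9·1 + 4.7·1 + -0.8·-1.

15.45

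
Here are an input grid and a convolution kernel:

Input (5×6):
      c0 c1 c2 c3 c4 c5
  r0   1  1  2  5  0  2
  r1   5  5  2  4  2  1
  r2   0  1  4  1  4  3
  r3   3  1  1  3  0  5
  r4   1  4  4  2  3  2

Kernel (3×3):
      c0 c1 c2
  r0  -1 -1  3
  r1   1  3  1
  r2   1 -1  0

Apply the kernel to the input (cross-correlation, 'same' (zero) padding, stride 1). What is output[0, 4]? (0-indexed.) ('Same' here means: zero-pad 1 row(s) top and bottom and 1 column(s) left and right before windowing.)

9

The receptive field on the zero-padded input at this output position is [0 0 0 / 5 0 2 / 4 2 1]. Elementwise product with the kernel and sum: 0·-1 + 0·-1 + 0·3 + 5·1 + 0·3 + 2·1 + 4·1 + 2·-1.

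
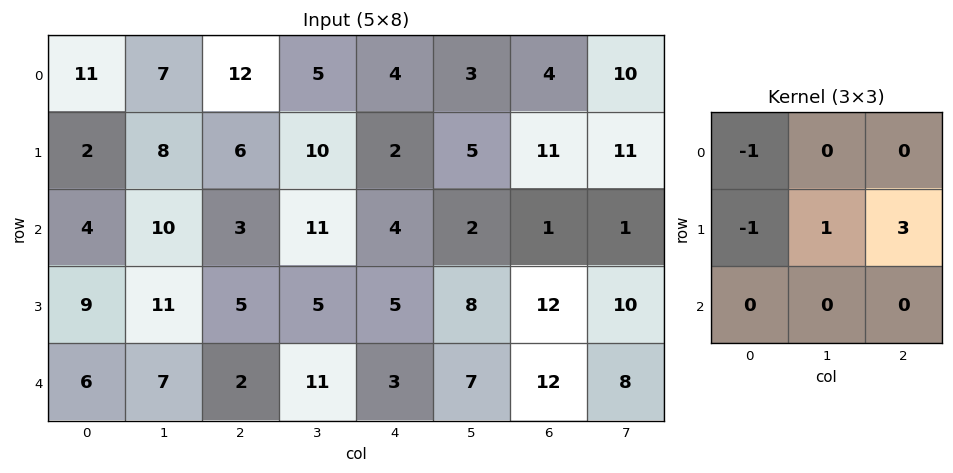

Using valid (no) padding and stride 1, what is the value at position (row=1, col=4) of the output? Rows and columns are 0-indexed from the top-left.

The receptive field on the input at this output position is [2 5 11 / 4 2 1 / 5 8 12]. Elementwise product with the kernel and sum: 2·-1 + 4·-1 + 2·1 + 1·3.

-1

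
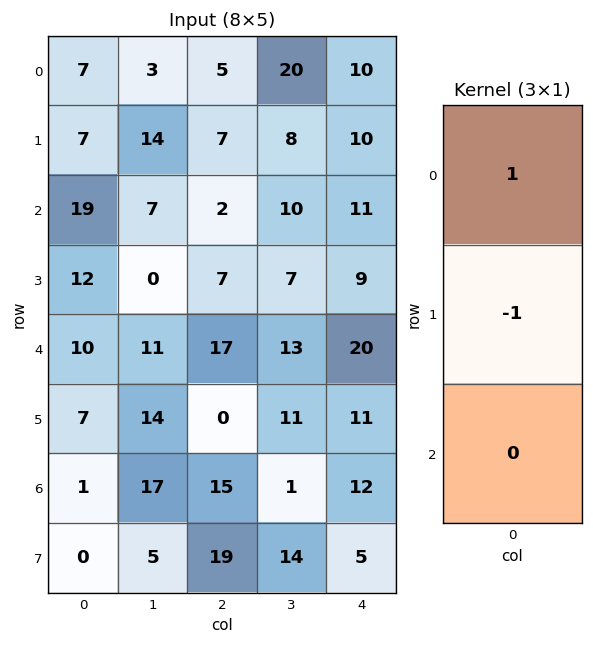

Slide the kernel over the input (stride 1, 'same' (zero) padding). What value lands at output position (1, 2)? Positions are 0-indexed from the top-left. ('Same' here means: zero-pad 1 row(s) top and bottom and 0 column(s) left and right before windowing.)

The receptive field on the zero-padded input at this output position is [5 / 7 / 2]. Elementwise product with the kernel and sum: 5·1 + 7·-1.

-2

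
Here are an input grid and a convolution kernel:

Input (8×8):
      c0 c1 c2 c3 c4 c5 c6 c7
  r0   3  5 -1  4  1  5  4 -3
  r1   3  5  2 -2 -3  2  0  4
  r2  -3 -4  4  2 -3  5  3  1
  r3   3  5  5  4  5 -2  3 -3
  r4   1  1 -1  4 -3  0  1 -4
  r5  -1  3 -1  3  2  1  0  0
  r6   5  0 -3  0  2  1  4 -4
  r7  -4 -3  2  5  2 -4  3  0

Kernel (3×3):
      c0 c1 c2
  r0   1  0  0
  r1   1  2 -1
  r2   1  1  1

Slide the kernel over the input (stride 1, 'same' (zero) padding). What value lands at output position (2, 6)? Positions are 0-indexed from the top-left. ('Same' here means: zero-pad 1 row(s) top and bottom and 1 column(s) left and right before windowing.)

The receptive field on the zero-padded input at this output position is [2 0 4 / 5 3 1 / -2 3 -3]. Elementwise product with the kernel and sum: 2·1 + 5·1 + 3·2 + 1·-1 + -2·1 + 3·1 + -3·1.

10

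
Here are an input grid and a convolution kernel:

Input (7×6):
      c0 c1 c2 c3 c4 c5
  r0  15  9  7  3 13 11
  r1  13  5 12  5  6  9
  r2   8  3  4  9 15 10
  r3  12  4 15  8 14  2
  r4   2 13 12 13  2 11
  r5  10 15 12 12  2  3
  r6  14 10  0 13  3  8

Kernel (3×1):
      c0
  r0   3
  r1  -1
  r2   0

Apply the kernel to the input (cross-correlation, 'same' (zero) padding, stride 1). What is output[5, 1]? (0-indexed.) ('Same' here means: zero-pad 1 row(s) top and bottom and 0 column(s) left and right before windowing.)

24

The receptive field on the zero-padded input at this output position is [13 / 15 / 10]. Elementwise product with the kernel and sum: 13·3 + 15·-1.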